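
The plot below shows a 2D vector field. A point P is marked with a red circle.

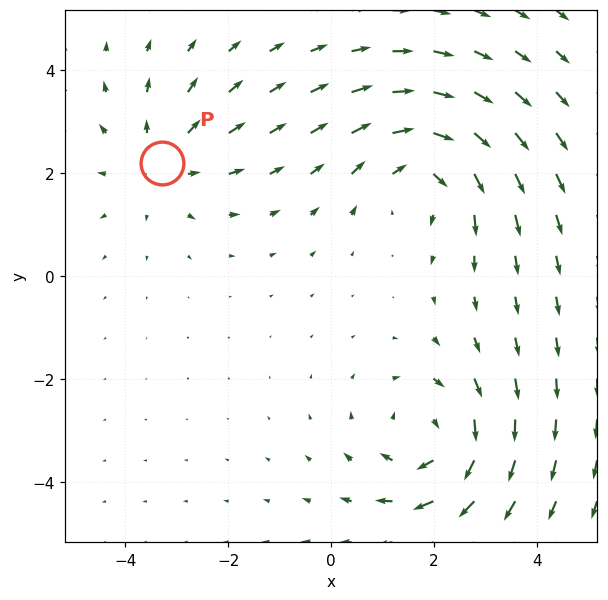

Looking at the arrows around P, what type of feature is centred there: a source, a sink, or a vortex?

At P (-3.3, 2.2) the arrows spread outward. Divergence about +2, curl ≈0 — positive divergence with near-zero curl is a source.

source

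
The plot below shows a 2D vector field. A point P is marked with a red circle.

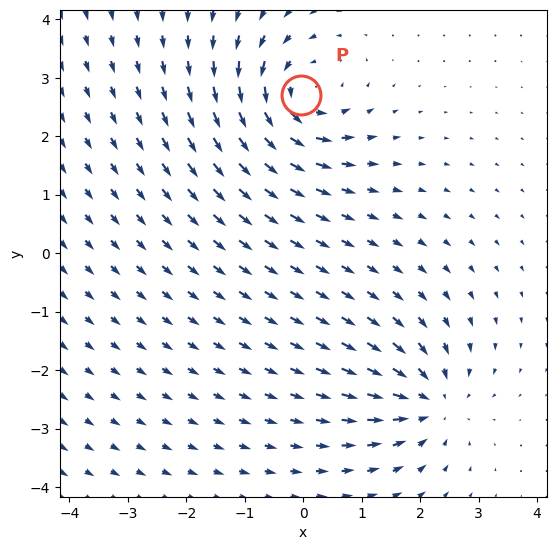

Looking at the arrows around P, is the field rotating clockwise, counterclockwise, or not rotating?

Near P at (-0.0, 2.7) the arrows circulate counterclockwise. The curl (z-component) there is about +5; positive curl means counterclockwise rotation.

counterclockwise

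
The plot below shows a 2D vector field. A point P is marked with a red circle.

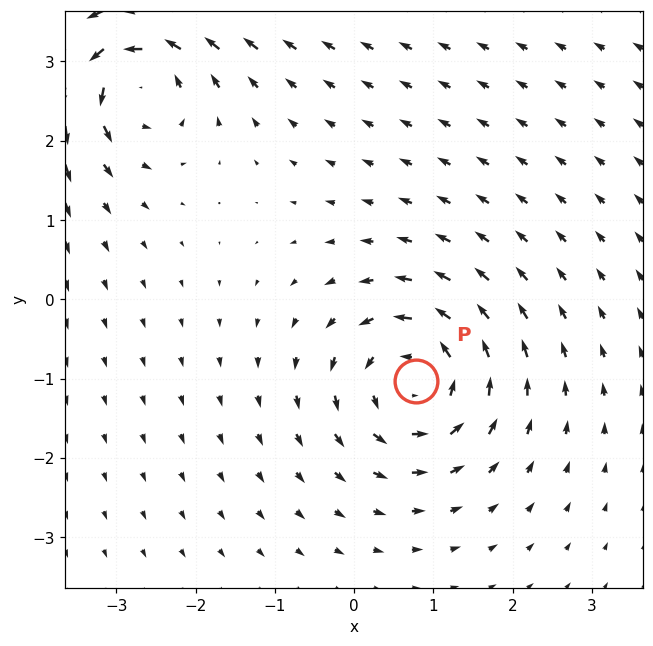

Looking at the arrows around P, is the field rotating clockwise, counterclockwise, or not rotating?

Near P at (0.8, -1.0) the arrows circulate counterclockwise. The curl (z-component) there is about +5; positive curl means counterclockwise rotation.

counterclockwise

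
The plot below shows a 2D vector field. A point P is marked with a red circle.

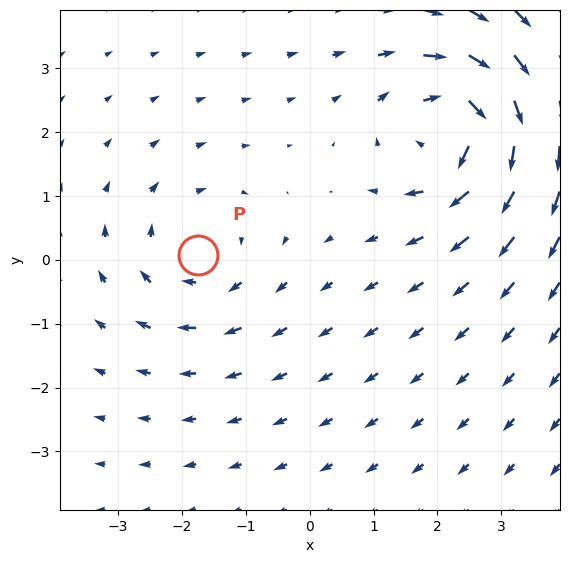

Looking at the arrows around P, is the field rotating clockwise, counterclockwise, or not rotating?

clockwise

Near P at (-1.8, 0.1) the arrows circulate clockwise. The curl (z-component) there is about -3; negative curl means clockwise rotation.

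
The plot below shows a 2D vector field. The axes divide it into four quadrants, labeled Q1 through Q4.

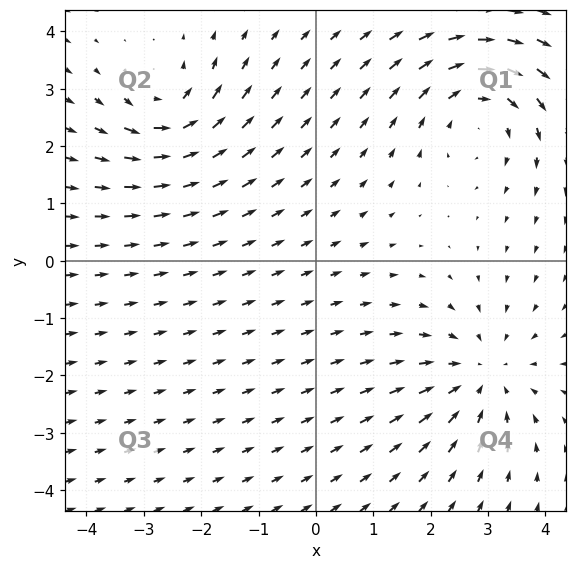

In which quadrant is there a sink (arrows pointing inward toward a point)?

Q4

The sink sits at approximately (2.9, -2.0), which lies in quadrant Q4. The divergence there is about -3, negative as expected for a sink.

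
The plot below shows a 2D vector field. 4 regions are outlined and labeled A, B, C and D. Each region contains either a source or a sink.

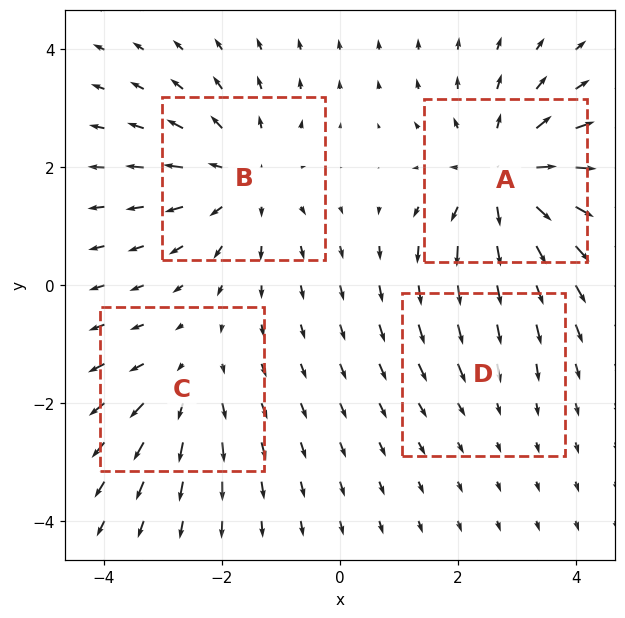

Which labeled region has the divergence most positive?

Divergence at each region's feature centre — A: about +6, B: about +4, C: about +3, D: about -2. Region A is most positive.

A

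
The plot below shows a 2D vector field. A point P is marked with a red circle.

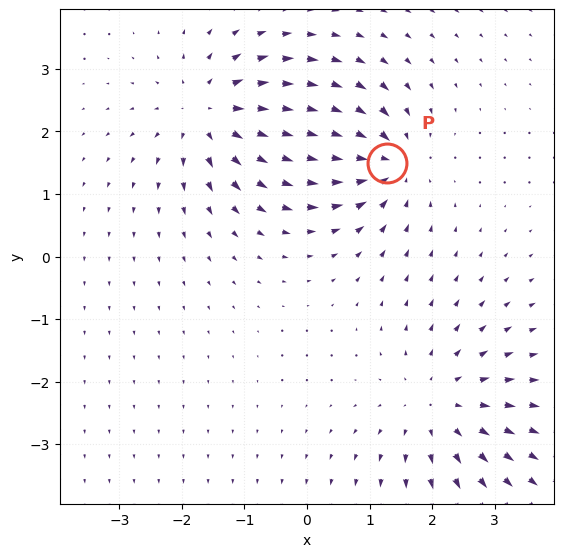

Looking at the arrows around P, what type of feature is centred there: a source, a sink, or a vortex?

At P (1.3, 1.5) the arrows converge inward. Divergence about -6, curl ≈0 — negative divergence with near-zero curl is a sink.

sink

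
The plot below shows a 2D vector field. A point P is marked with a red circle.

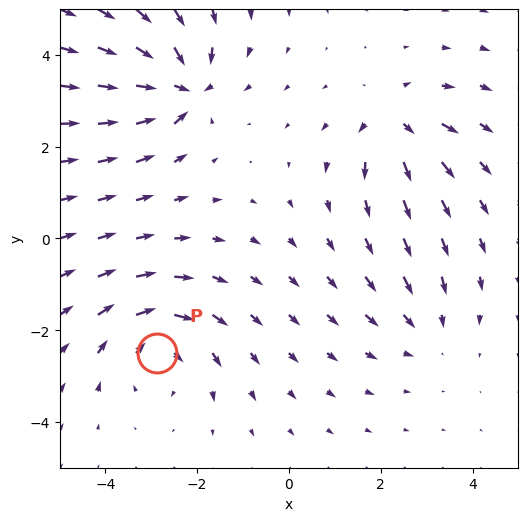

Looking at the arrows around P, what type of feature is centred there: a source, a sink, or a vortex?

vortex

At P (-2.9, -2.5) the arrows circulate clockwise. Divergence ≈0, curl about -4 — near-zero divergence with nonzero curl is a vortex.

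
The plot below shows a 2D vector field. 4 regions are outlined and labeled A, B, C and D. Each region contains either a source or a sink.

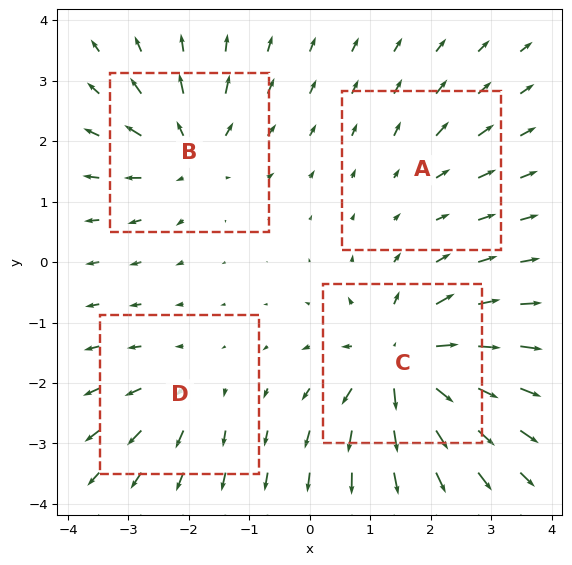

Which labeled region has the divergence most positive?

Divergence at each region's feature centre — A: about +2, B: about +6, C: about +9, D: about +4. Region C is most positive.

C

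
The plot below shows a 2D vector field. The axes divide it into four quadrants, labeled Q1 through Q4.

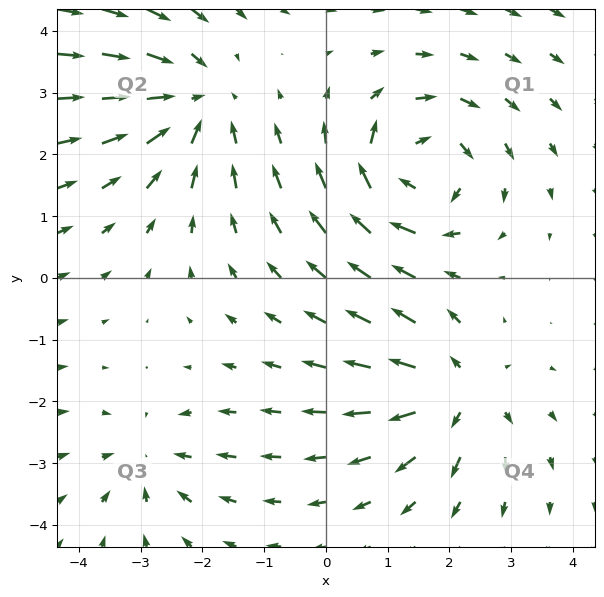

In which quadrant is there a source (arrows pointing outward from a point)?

Q4

The source sits at approximately (2.1, -1.8), which lies in quadrant Q4. The divergence there is about +5, positive as expected for a source.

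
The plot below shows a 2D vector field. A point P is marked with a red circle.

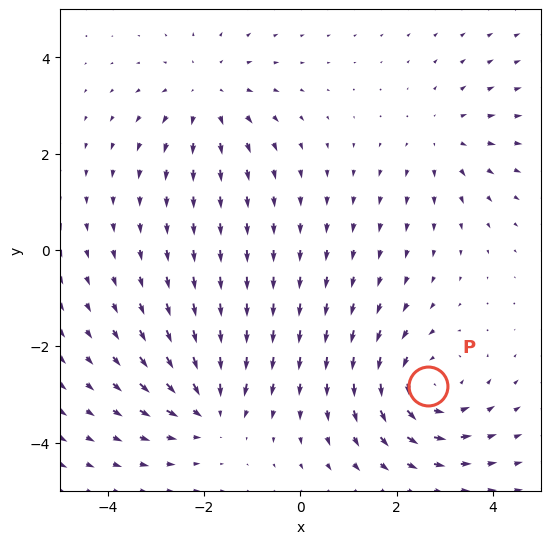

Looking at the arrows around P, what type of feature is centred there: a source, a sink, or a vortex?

vortex

At P (2.7, -2.8) the arrows circulate counterclockwise. Divergence ≈0, curl about +4 — near-zero divergence with nonzero curl is a vortex.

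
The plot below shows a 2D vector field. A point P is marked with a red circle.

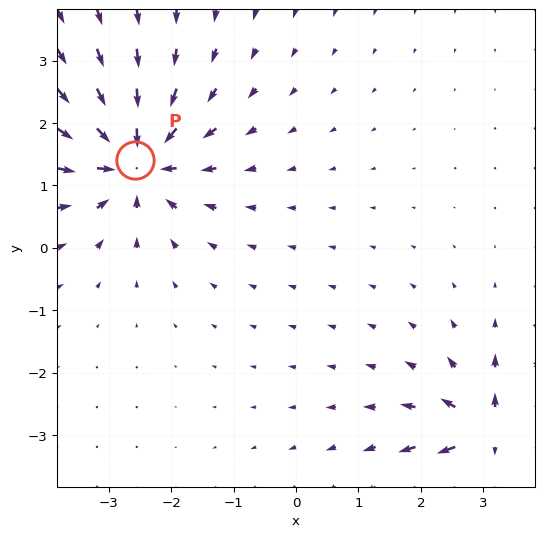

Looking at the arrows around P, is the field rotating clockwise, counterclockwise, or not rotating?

not rotating

Near P at (-2.6, 1.4) the arrows show no circulation. The curl there is ≈0.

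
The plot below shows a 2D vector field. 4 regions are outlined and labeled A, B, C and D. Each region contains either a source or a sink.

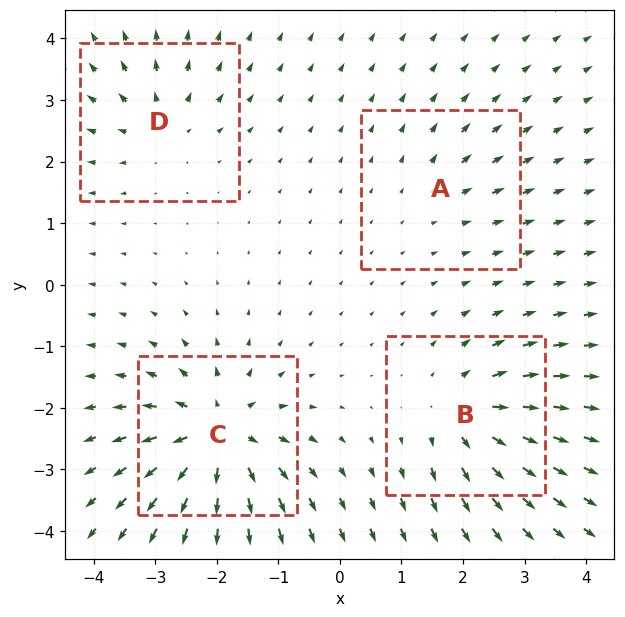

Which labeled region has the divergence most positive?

Divergence at each region's feature centre — A: about +2, B: about +6, C: about +8, D: about +4. Region C is most positive.

C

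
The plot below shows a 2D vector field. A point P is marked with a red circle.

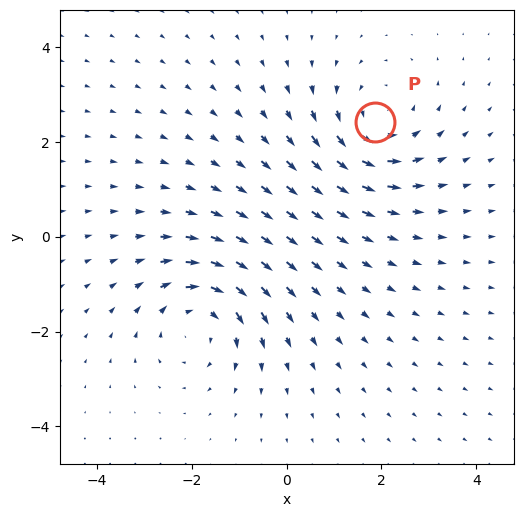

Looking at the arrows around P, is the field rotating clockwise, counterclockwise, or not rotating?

Near P at (1.9, 2.4) the arrows circulate counterclockwise. The curl (z-component) there is about +4; positive curl means counterclockwise rotation.

counterclockwise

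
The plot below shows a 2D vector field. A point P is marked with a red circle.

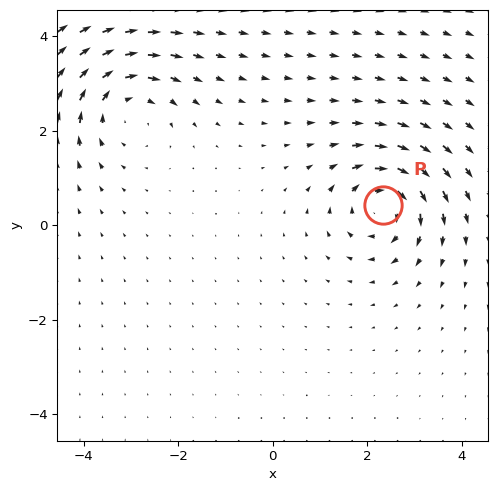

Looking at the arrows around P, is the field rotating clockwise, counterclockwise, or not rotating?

Near P at (2.3, 0.4) the arrows circulate clockwise. The curl (z-component) there is about -5; negative curl means clockwise rotation.

clockwise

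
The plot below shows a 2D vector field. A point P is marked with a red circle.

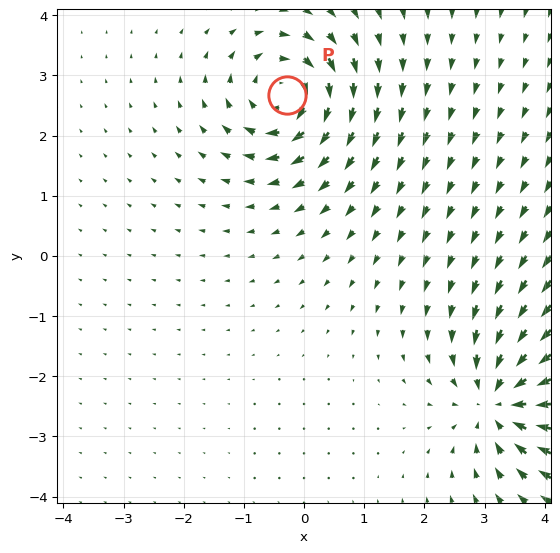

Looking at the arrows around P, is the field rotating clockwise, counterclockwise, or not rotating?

clockwise

Near P at (-0.3, 2.7) the arrows circulate clockwise. The curl (z-component) there is about -6; negative curl means clockwise rotation.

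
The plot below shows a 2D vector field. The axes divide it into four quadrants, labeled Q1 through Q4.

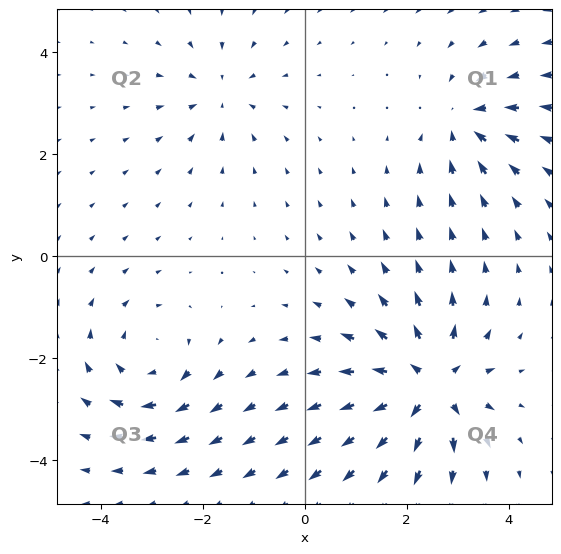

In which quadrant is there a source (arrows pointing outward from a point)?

Q4

The source sits at approximately (2.4, -2.5), which lies in quadrant Q4. The divergence there is about +6, positive as expected for a source.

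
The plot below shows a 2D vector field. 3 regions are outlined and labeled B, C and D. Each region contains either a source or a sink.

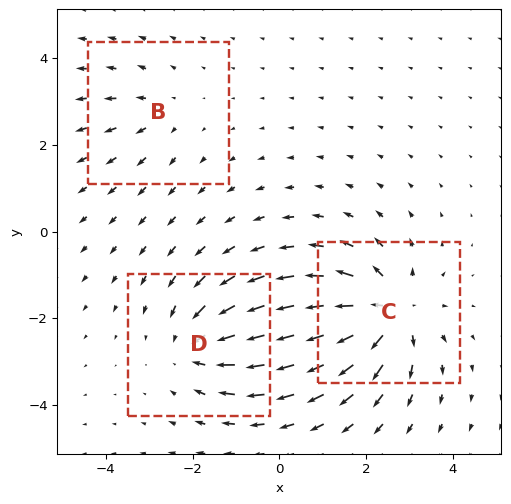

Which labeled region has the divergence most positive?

Divergence at each region's feature centre — B: about +2, C: about +5, D: about -3. Region C is most positive.

C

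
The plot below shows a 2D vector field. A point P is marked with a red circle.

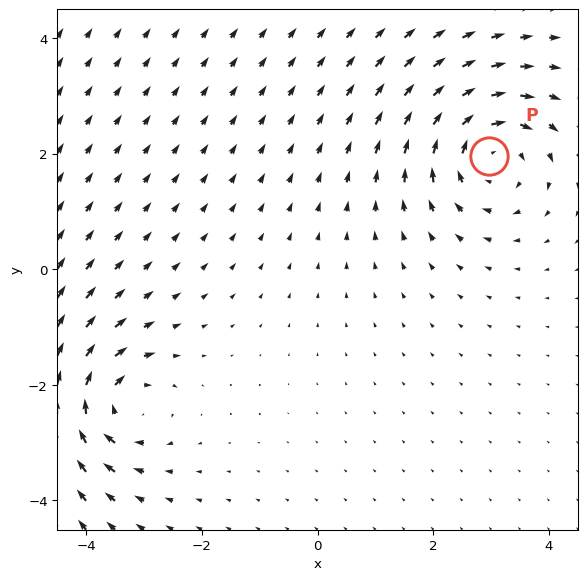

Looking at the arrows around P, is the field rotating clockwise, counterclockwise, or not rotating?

Near P at (3.0, 2.0) the arrows circulate clockwise. The curl (z-component) there is about -5; negative curl means clockwise rotation.

clockwise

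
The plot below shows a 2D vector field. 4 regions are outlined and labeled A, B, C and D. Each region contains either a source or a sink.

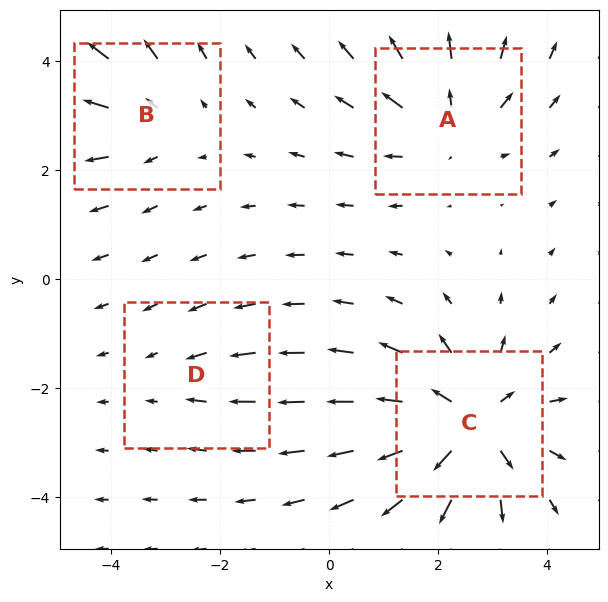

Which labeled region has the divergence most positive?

C

Divergence at each region's feature centre — A: about +5, B: about +3, C: about +7, D: about -2. Region C is most positive.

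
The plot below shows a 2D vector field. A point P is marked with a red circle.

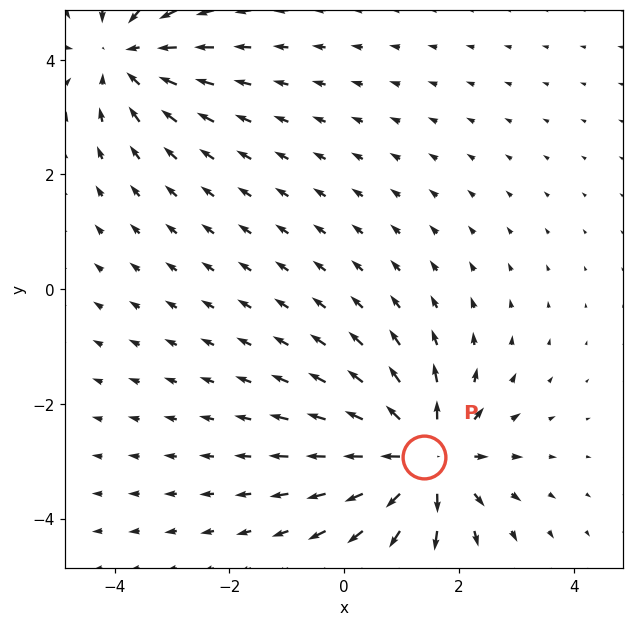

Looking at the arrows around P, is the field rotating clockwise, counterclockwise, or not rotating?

Near P at (1.4, -2.9) the arrows show no circulation. The curl there is ≈0.

not rotating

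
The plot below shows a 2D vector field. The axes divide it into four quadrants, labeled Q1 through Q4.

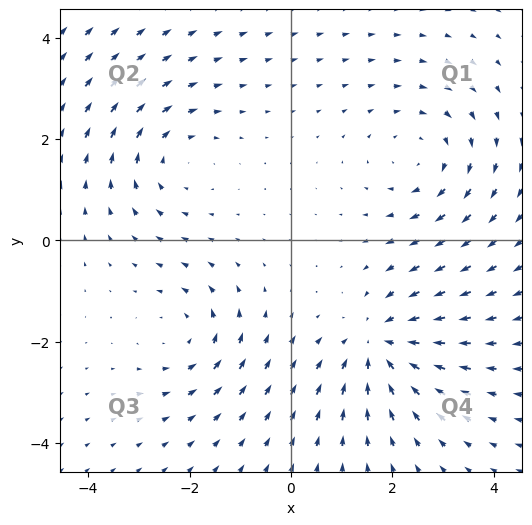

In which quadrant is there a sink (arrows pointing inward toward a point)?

The sink sits at approximately (1.8, -2.1), which lies in quadrant Q4. The divergence there is about -4, negative as expected for a sink.

Q4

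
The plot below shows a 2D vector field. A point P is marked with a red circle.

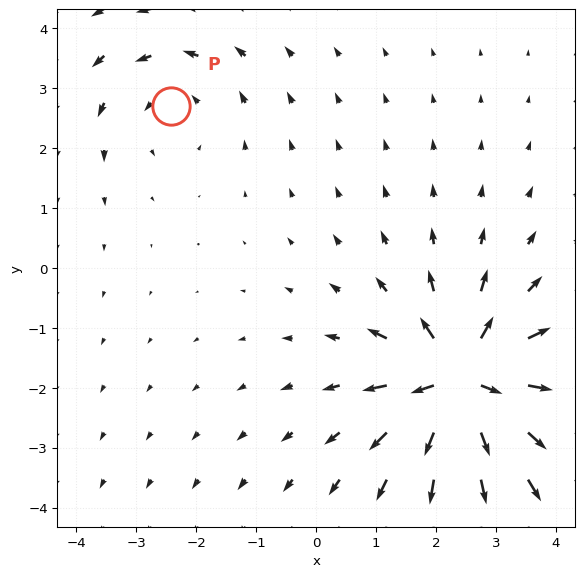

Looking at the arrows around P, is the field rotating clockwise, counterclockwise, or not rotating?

Near P at (-2.4, 2.7) the arrows circulate counterclockwise. The curl (z-component) there is about +2; positive curl means counterclockwise rotation.

counterclockwise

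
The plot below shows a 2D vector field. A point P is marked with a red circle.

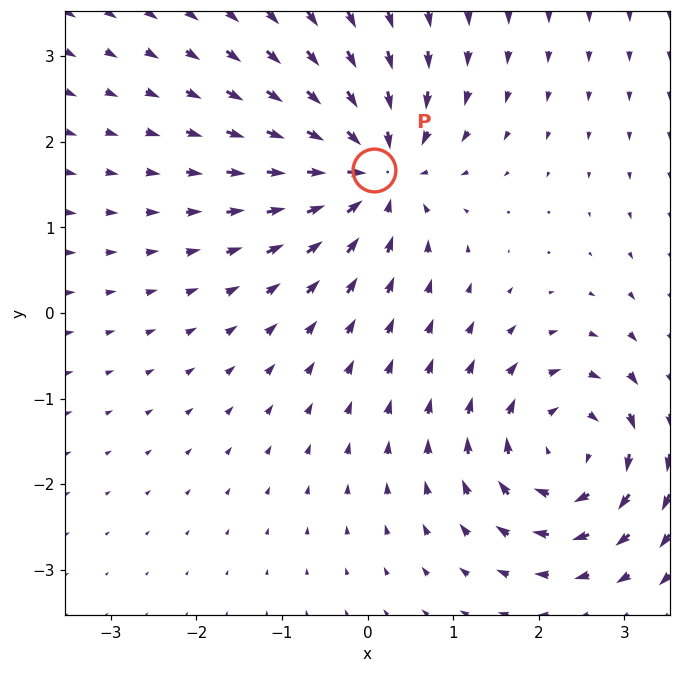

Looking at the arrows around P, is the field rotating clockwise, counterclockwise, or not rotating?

Near P at (0.1, 1.7) the arrows show no circulation. The curl there is ≈0.

not rotating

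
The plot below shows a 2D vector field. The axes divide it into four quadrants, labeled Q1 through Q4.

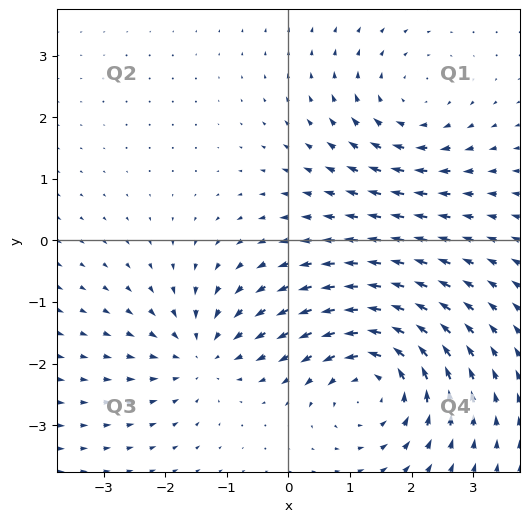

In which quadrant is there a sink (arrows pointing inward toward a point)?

The sink sits at approximately (-1.4, -1.8), which lies in quadrant Q3. The divergence there is about -3, negative as expected for a sink.

Q3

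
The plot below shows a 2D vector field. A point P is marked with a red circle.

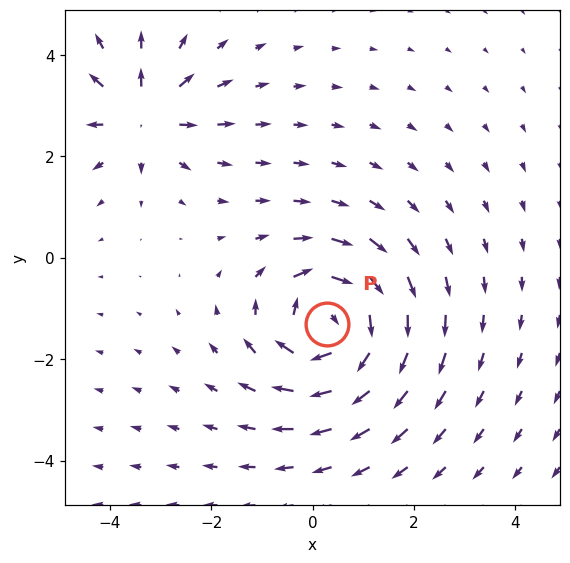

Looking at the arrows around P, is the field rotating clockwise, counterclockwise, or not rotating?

Near P at (0.3, -1.3) the arrows circulate clockwise. The curl (z-component) there is about -5; negative curl means clockwise rotation.

clockwise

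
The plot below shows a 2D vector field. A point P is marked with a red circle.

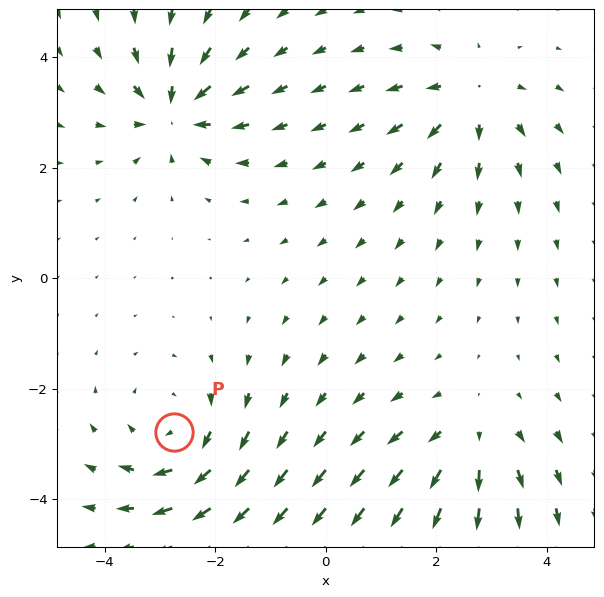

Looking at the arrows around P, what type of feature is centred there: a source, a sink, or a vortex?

At P (-2.7, -2.8) the arrows circulate clockwise. Divergence ≈0, curl about -3 — near-zero divergence with nonzero curl is a vortex.

vortex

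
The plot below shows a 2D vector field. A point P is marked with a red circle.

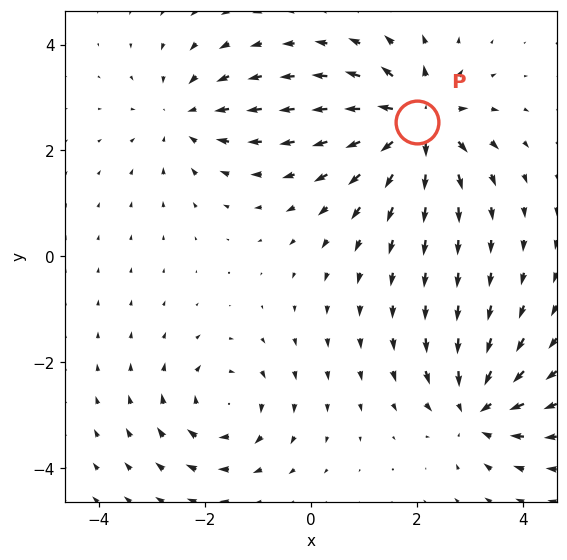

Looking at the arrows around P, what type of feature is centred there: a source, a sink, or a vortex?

source

At P (2.0, 2.5) the arrows spread outward. Divergence about +6, curl ≈0 — positive divergence with near-zero curl is a source.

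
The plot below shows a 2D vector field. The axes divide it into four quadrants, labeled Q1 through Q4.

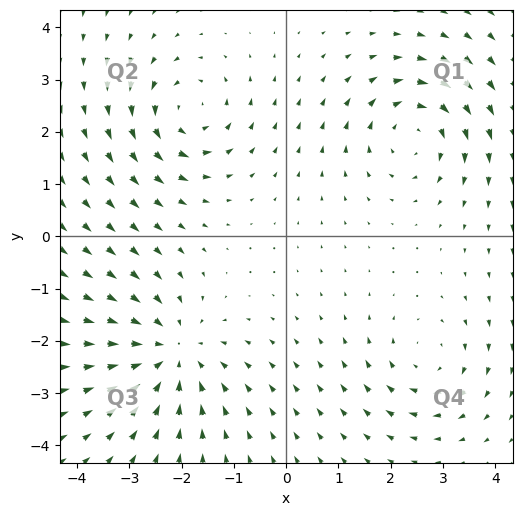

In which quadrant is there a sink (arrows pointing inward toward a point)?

Q3

The sink sits at approximately (-2.2, -2.2), which lies in quadrant Q3. The divergence there is about -4, negative as expected for a sink.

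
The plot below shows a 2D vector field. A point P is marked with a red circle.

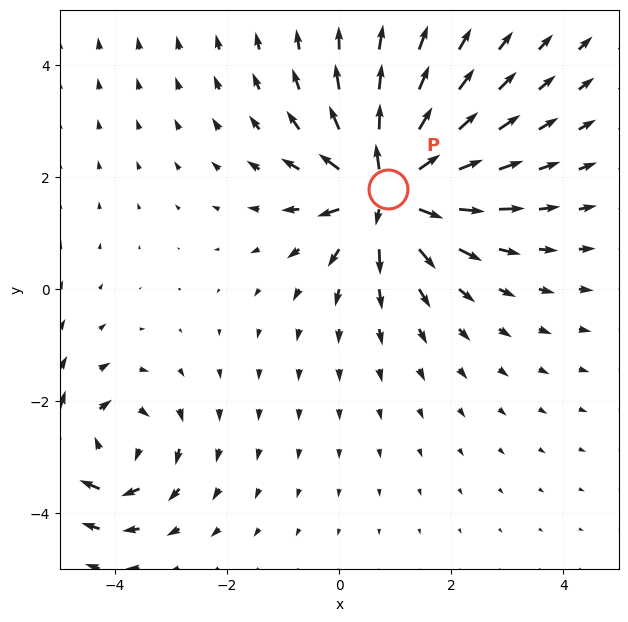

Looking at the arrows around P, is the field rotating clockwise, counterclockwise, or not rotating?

not rotating

Near P at (0.9, 1.8) the arrows show no circulation. The curl there is ≈0.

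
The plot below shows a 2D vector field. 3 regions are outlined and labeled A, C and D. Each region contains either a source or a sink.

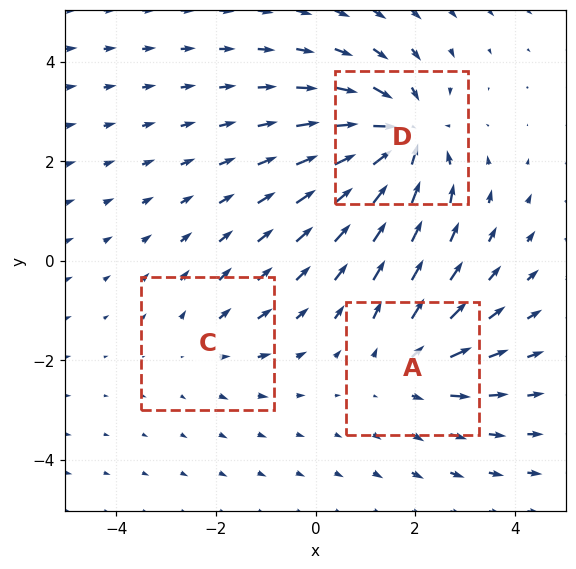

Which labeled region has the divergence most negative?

D

Divergence at each region's feature centre — A: about +3, C: about +2, D: about -5. Region D is most negative.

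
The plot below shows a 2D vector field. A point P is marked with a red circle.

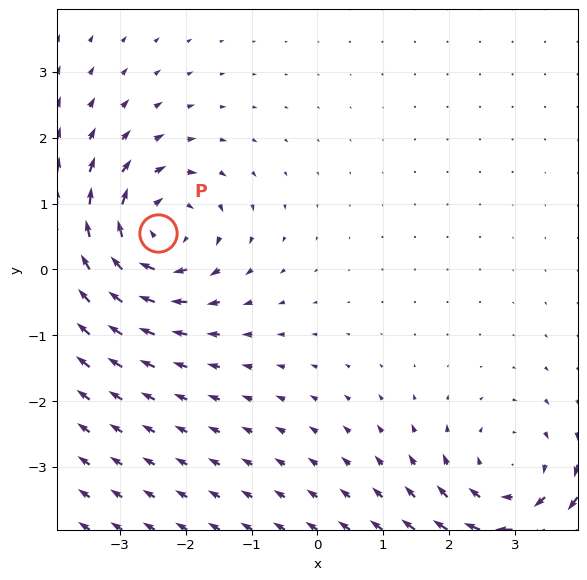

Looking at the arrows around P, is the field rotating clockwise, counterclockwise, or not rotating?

clockwise

Near P at (-2.4, 0.5) the arrows circulate clockwise. The curl (z-component) there is about -4; negative curl means clockwise rotation.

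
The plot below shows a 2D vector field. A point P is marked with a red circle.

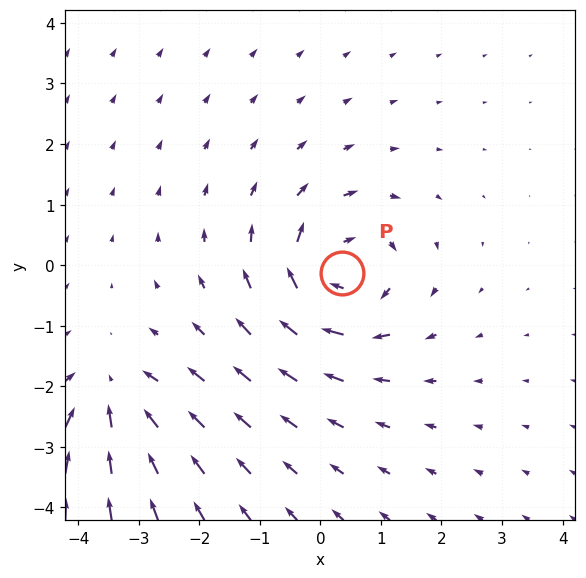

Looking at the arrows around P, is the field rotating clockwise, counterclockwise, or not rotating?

Near P at (0.4, -0.1) the arrows circulate clockwise. The curl (z-component) there is about -4; negative curl means clockwise rotation.

clockwise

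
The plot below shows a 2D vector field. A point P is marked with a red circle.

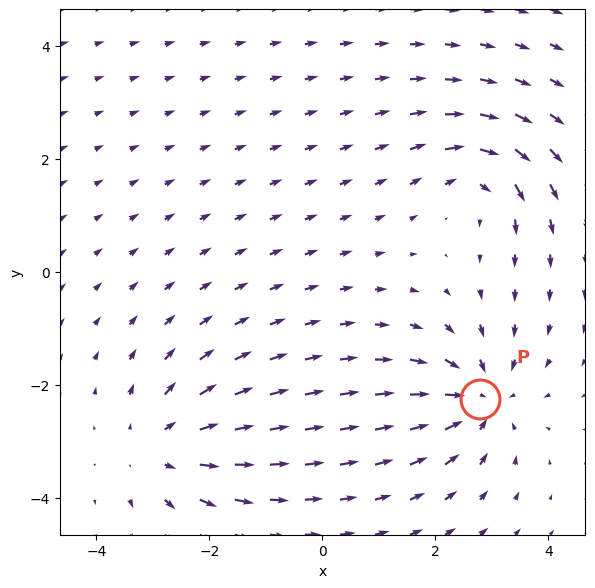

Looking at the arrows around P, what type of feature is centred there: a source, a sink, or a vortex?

sink

At P (2.8, -2.2) the arrows converge inward. Divergence about -4, curl ≈0 — negative divergence with near-zero curl is a sink.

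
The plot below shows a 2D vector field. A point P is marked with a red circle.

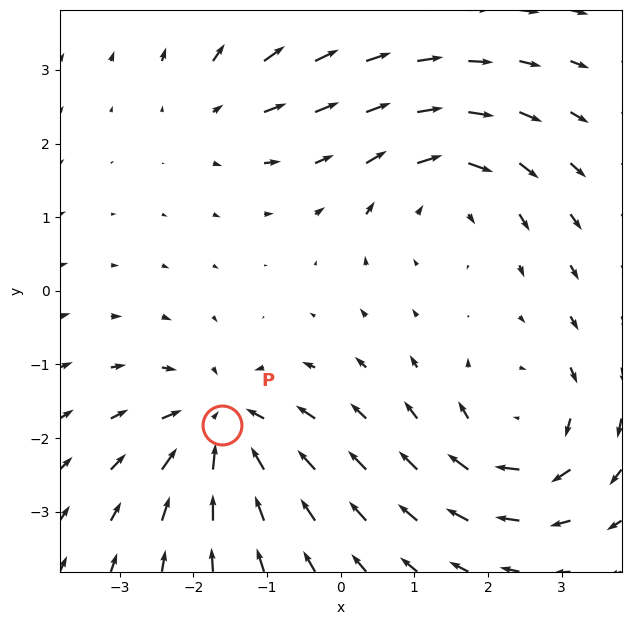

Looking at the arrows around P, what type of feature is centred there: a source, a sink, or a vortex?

sink

At P (-1.6, -1.8) the arrows converge inward. Divergence about -6, curl ≈0 — negative divergence with near-zero curl is a sink.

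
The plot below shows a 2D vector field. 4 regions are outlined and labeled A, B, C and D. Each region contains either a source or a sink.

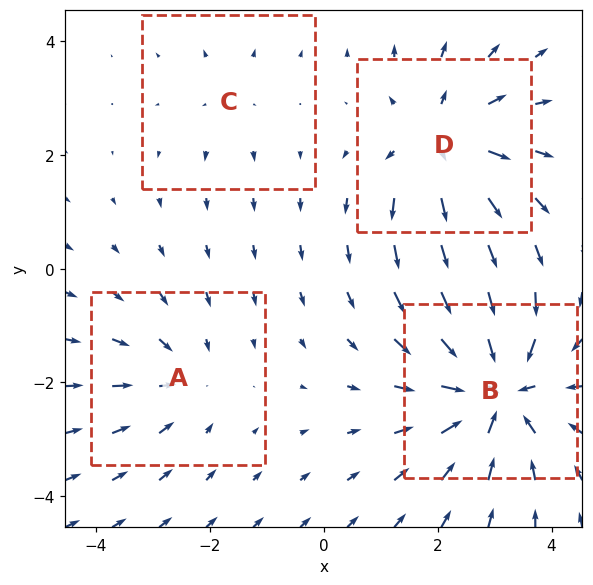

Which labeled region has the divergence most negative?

Divergence at each region's feature centre — A: about -3, B: about -6, C: about +2, D: about +5. Region B is most negative.

B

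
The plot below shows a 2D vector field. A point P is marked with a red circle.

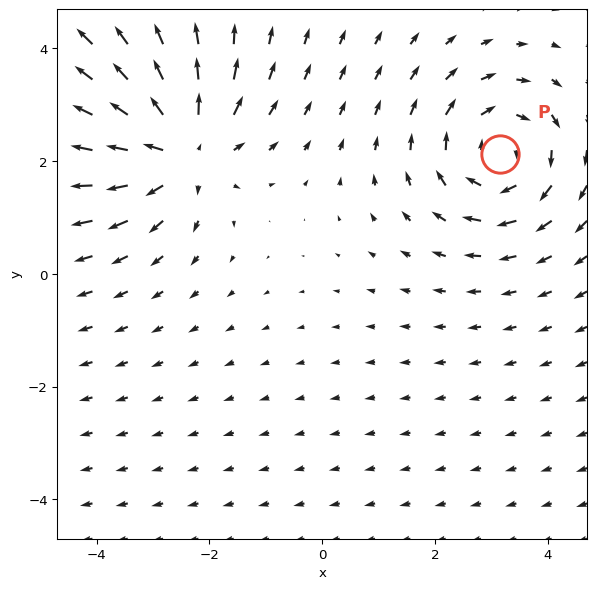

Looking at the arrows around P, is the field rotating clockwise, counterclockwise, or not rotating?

Near P at (3.2, 2.1) the arrows circulate clockwise. The curl (z-component) there is about -3; negative curl means clockwise rotation.

clockwise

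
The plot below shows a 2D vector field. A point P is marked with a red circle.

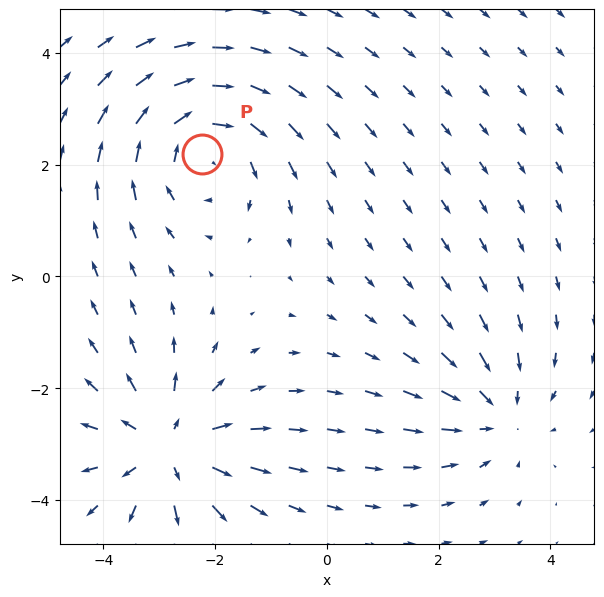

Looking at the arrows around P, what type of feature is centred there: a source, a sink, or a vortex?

vortex

At P (-2.2, 2.2) the arrows circulate clockwise. Divergence ≈0, curl about -4 — near-zero divergence with nonzero curl is a vortex.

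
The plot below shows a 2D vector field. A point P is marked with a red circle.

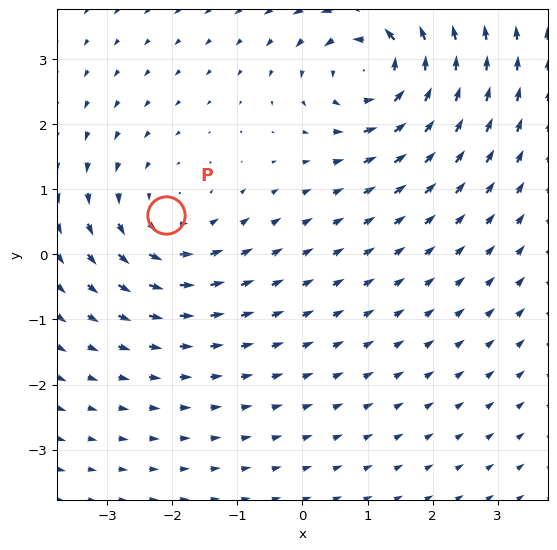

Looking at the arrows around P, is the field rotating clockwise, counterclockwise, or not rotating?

counterclockwise

Near P at (-2.1, 0.6) the arrows circulate counterclockwise. The curl (z-component) there is about +3; positive curl means counterclockwise rotation.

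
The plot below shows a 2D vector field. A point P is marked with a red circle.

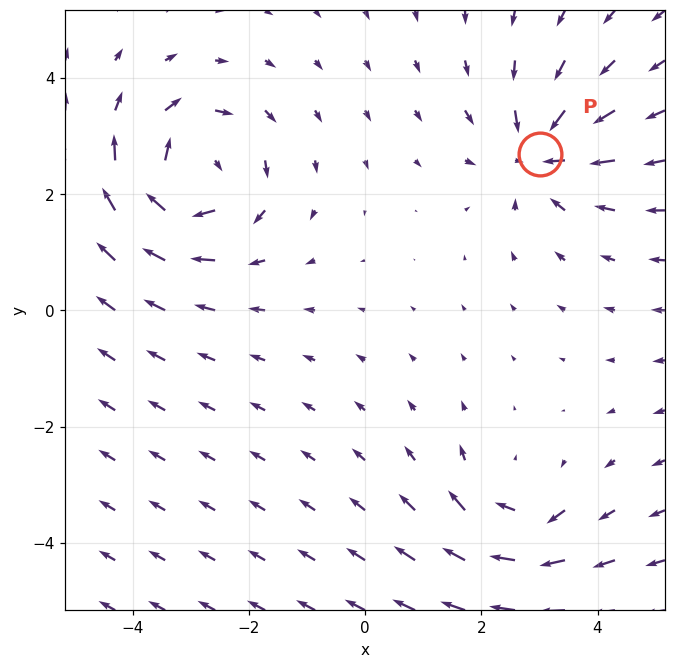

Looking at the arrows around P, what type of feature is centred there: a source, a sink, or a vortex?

At P (3.0, 2.7) the arrows converge inward. Divergence about -5, curl ≈0 — negative divergence with near-zero curl is a sink.

sink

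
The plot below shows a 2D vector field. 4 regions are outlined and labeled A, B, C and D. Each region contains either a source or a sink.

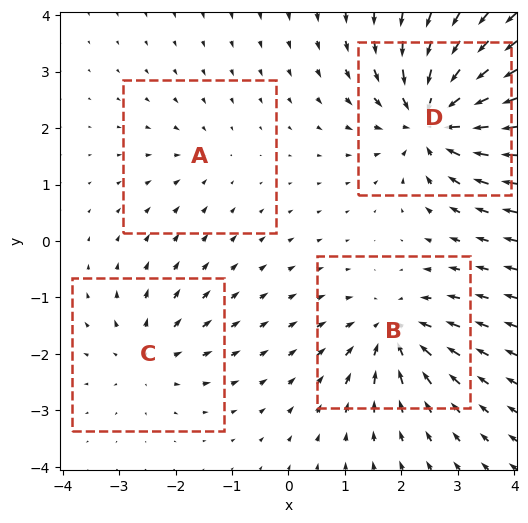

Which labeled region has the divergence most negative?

D

Divergence at each region's feature centre — A: about -2, B: about -6, C: about +4, D: about -8. Region D is most negative.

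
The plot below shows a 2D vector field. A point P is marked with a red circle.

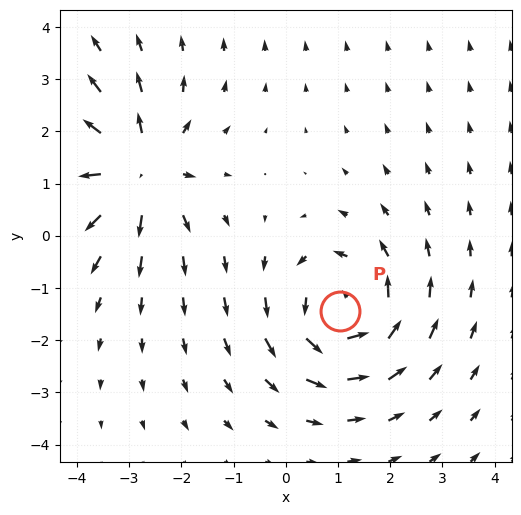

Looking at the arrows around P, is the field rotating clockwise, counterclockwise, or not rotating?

Near P at (1.0, -1.4) the arrows circulate counterclockwise. The curl (z-component) there is about +5; positive curl means counterclockwise rotation.

counterclockwise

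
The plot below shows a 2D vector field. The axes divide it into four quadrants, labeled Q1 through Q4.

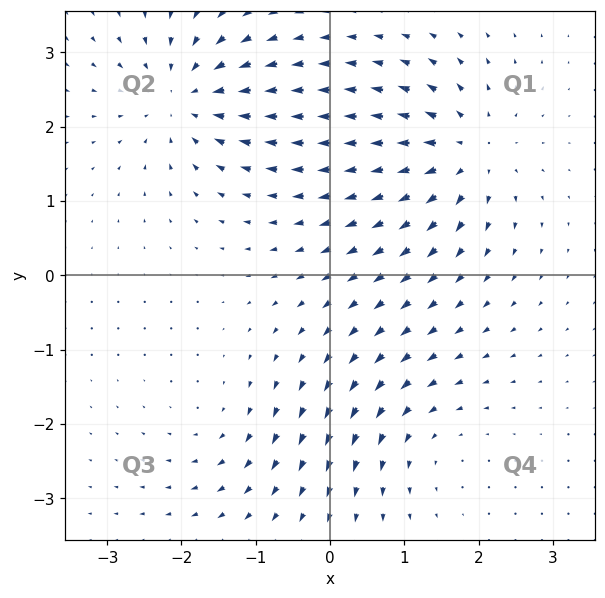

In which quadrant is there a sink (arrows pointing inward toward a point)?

The sink sits at approximately (-2.0, 2.4), which lies in quadrant Q2. The divergence there is about -6, negative as expected for a sink.

Q2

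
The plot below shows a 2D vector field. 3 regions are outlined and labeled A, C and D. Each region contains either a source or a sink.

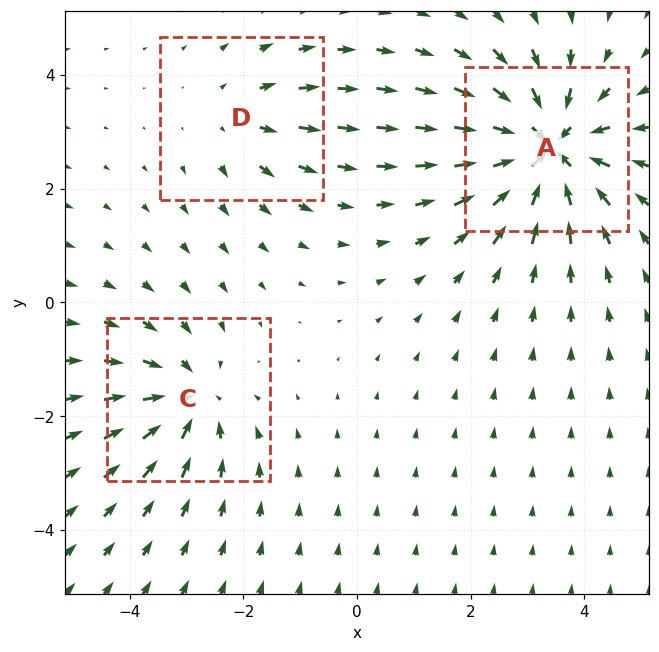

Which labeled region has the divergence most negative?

Divergence at each region's feature centre — A: about -6, C: about -3, D: about +2. Region A is most negative.

A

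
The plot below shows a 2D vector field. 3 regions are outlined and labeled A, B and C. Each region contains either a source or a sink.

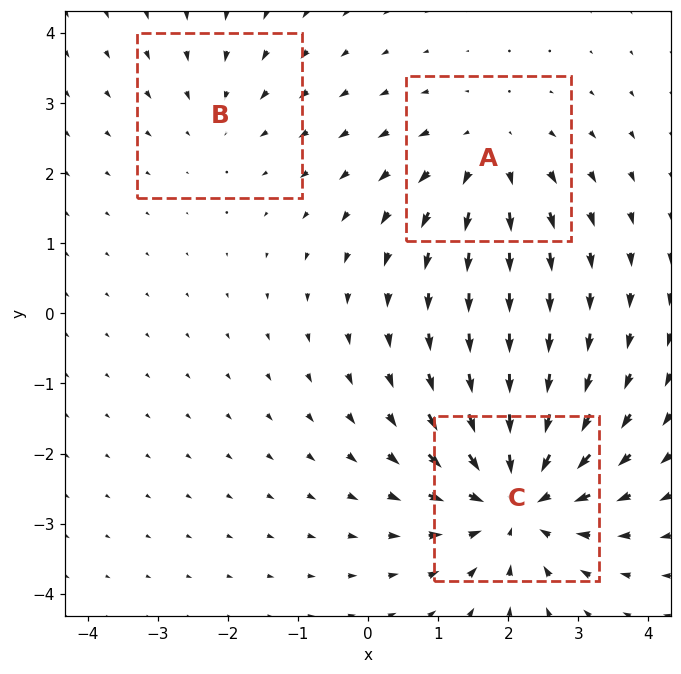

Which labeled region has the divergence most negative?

C

Divergence at each region's feature centre — A: about +3, B: about -2, C: about -5. Region C is most negative.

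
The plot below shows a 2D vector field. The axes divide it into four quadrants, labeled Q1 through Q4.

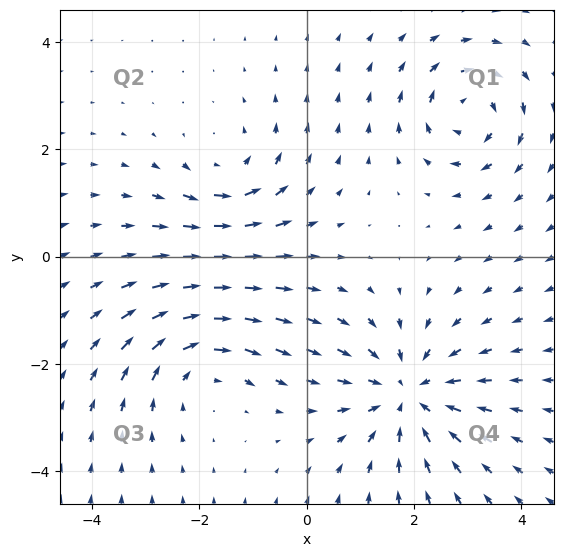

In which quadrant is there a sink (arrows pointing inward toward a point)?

The sink sits at approximately (1.9, -2.6), which lies in quadrant Q4. The divergence there is about -4, negative as expected for a sink.

Q4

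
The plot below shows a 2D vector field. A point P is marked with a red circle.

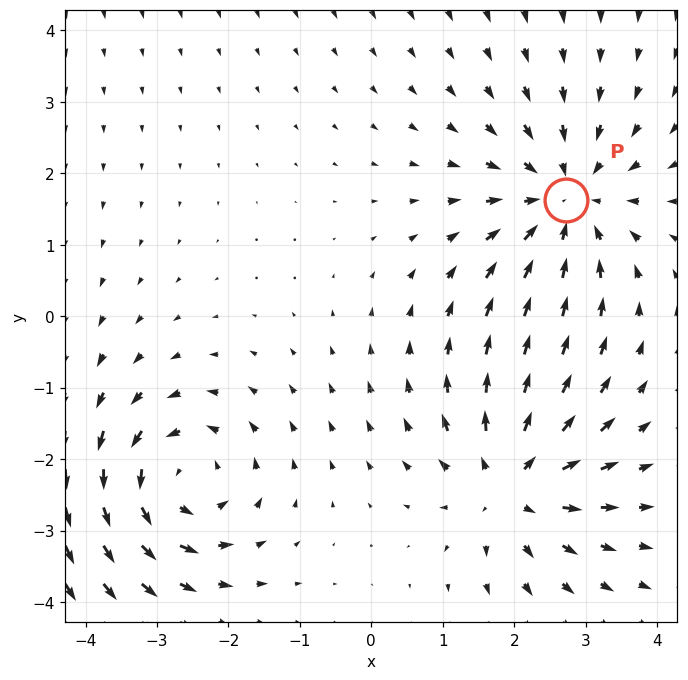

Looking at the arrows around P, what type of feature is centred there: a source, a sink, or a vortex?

At P (2.7, 1.6) the arrows converge inward. Divergence about -4, curl ≈0 — negative divergence with near-zero curl is a sink.

sink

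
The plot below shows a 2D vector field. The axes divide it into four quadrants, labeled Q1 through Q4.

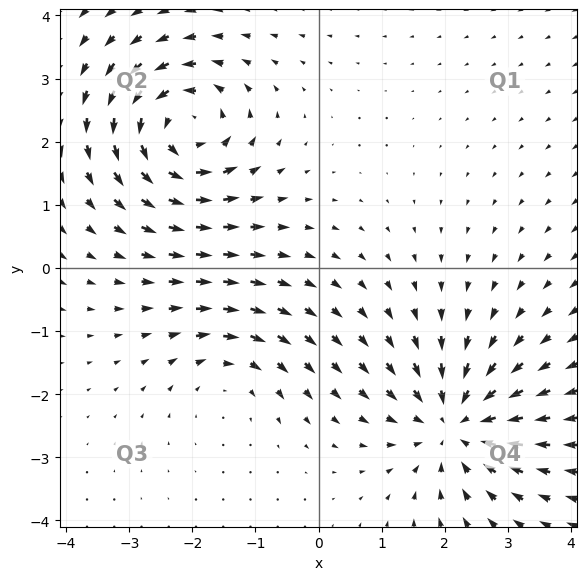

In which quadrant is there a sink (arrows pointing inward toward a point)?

The sink sits at approximately (2.2, -2.5), which lies in quadrant Q4. The divergence there is about -5, negative as expected for a sink.

Q4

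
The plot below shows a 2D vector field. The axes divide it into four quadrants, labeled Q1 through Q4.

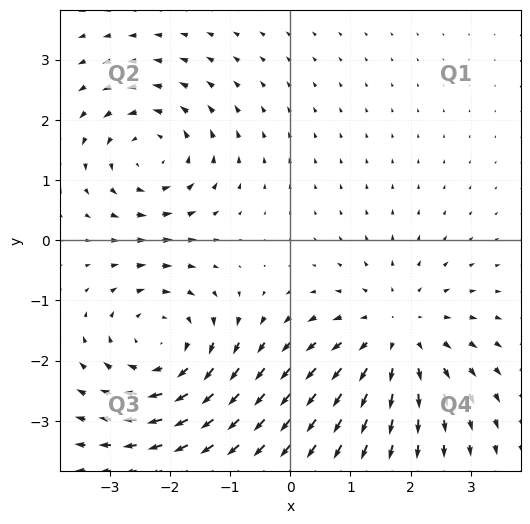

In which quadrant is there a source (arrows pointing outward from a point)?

The source sits at approximately (1.8, -1.6), which lies in quadrant Q4. The divergence there is about +3, positive as expected for a source.

Q4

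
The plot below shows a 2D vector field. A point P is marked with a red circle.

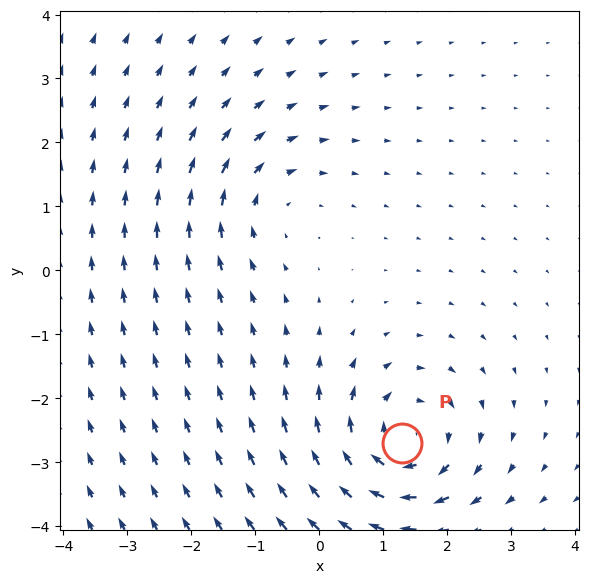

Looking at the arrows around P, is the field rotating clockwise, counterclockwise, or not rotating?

clockwise

Near P at (1.3, -2.7) the arrows circulate clockwise. The curl (z-component) there is about -5; negative curl means clockwise rotation.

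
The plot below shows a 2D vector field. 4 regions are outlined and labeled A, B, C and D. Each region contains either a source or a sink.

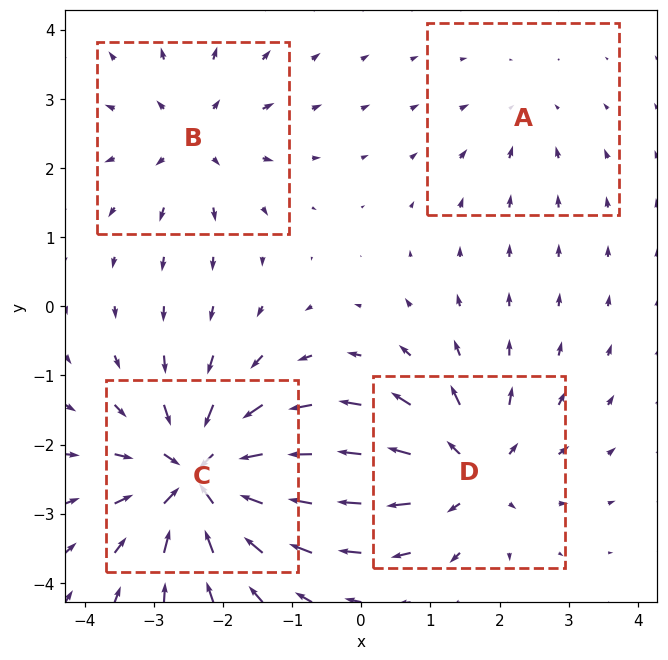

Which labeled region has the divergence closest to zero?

Divergence at each region's feature centre — A: about -2, B: about +4, C: about -8, D: about +5. Region A is closest to zero.

A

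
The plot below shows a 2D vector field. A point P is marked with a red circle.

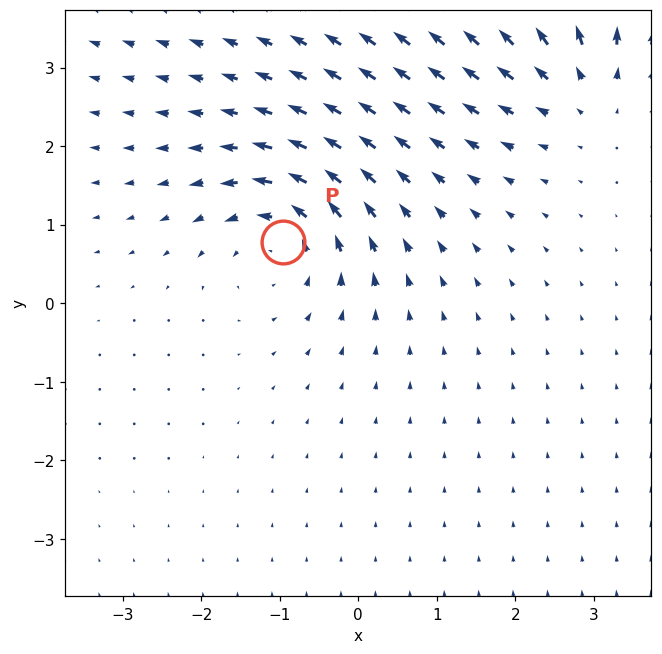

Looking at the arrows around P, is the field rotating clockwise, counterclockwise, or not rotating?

Near P at (-1.0, 0.8) the arrows circulate counterclockwise. The curl (z-component) there is about +4; positive curl means counterclockwise rotation.

counterclockwise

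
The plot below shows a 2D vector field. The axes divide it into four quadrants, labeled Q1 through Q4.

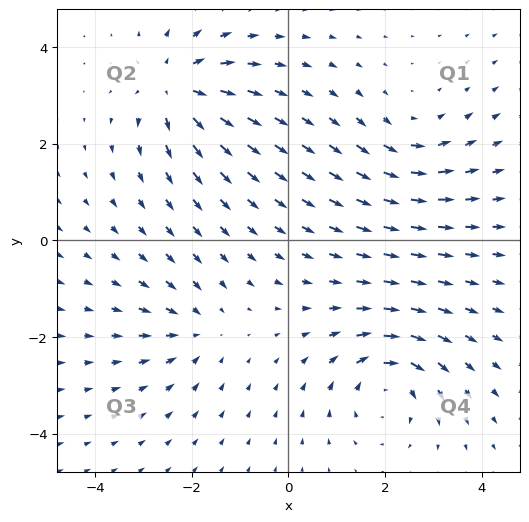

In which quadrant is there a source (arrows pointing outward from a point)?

Q2

The source sits at approximately (-2.3, 3.2), which lies in quadrant Q2. The divergence there is about +5, positive as expected for a source.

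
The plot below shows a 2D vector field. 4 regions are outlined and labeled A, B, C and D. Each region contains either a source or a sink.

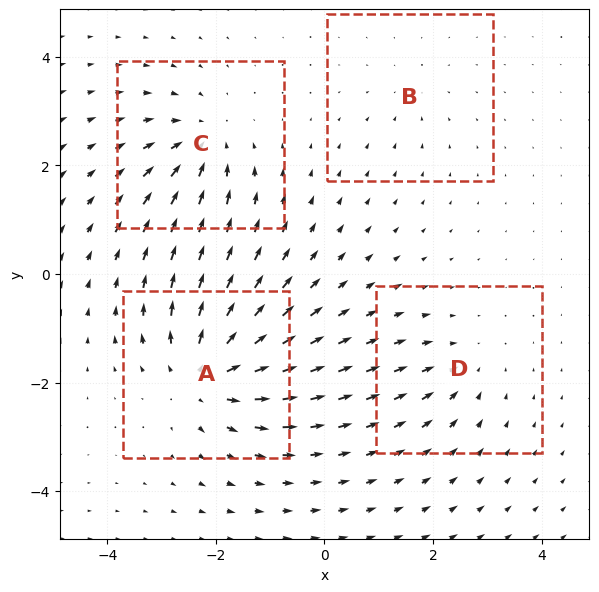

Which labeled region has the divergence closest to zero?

B

Divergence at each region's feature centre — A: about +7, B: about -2, C: about -5, D: about -3. Region B is closest to zero.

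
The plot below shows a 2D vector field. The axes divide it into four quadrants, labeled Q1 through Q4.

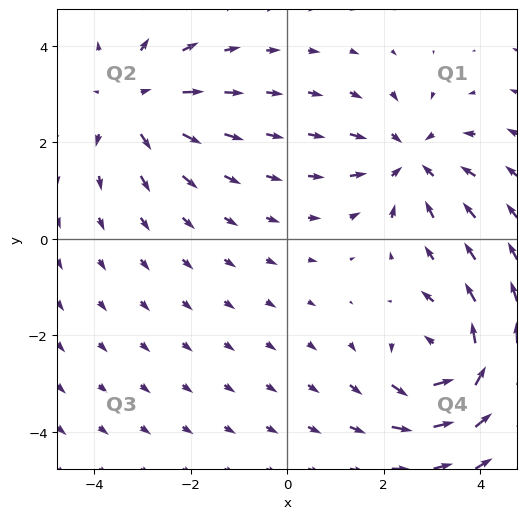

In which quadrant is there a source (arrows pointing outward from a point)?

Q2

The source sits at approximately (-3.2, 2.8), which lies in quadrant Q2. The divergence there is about +3, positive as expected for a source.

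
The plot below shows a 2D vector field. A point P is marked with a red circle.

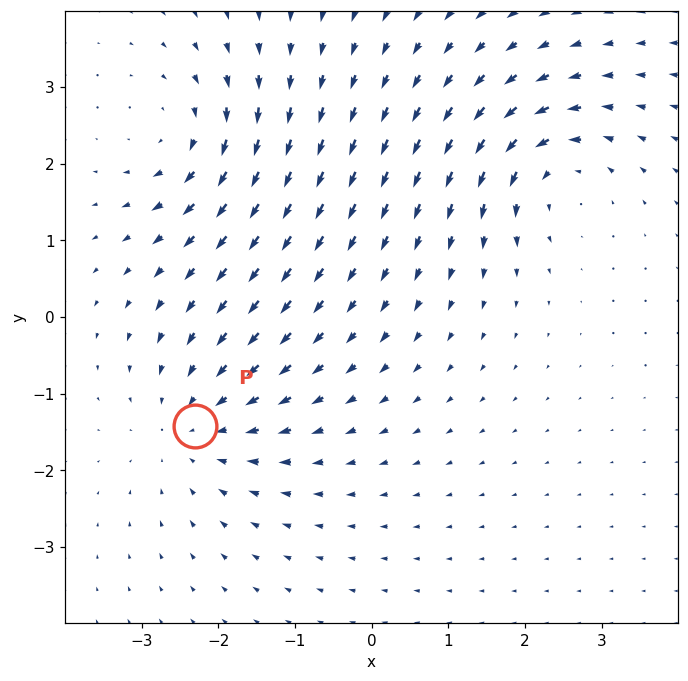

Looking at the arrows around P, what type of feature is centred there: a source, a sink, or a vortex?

sink

At P (-2.3, -1.4) the arrows converge inward. Divergence about -3, curl ≈0 — negative divergence with near-zero curl is a sink.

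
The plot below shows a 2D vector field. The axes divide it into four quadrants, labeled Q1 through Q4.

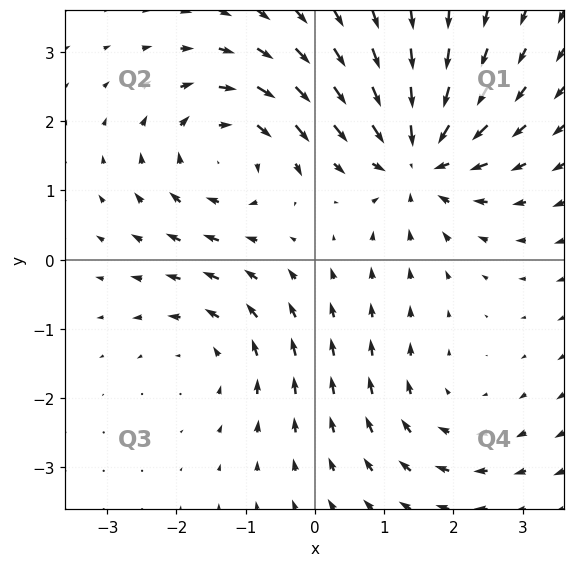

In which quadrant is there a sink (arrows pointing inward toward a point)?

Q1

The sink sits at approximately (1.5, 1.5), which lies in quadrant Q1. The divergence there is about -6, negative as expected for a sink.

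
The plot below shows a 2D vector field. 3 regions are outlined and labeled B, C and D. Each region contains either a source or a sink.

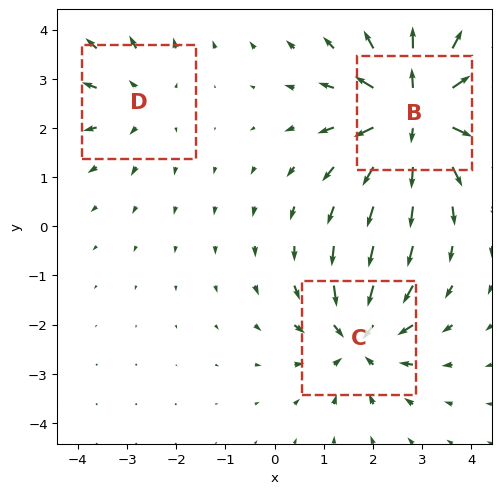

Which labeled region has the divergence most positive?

B

Divergence at each region's feature centre — B: about +6, C: about -4, D: about +2. Region B is most positive.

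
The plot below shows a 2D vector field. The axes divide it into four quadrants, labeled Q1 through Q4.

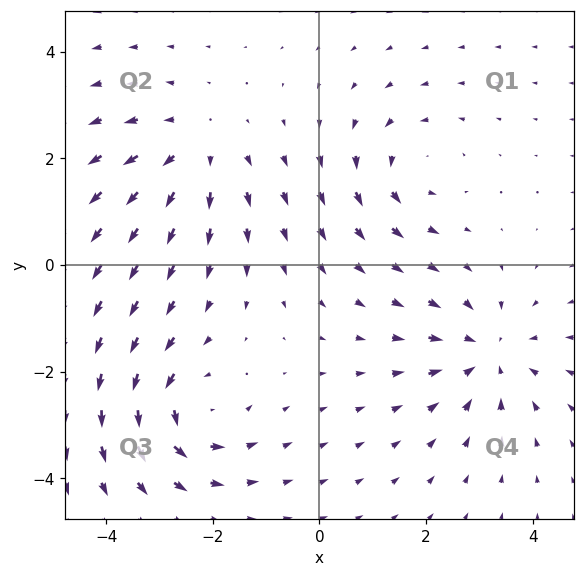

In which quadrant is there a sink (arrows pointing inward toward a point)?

Q4

The sink sits at approximately (3.2, -1.7), which lies in quadrant Q4. The divergence there is about -4, negative as expected for a sink.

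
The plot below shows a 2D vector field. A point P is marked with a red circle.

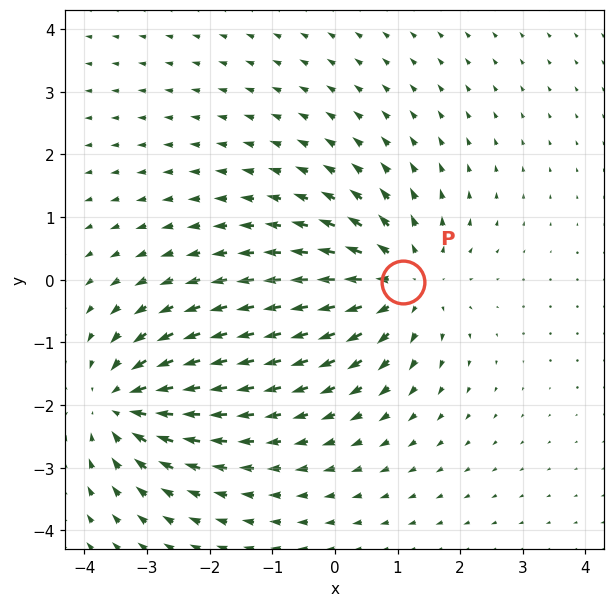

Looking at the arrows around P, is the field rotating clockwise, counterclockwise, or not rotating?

not rotating

Near P at (1.1, -0.0) the arrows show no circulation. The curl there is ≈0.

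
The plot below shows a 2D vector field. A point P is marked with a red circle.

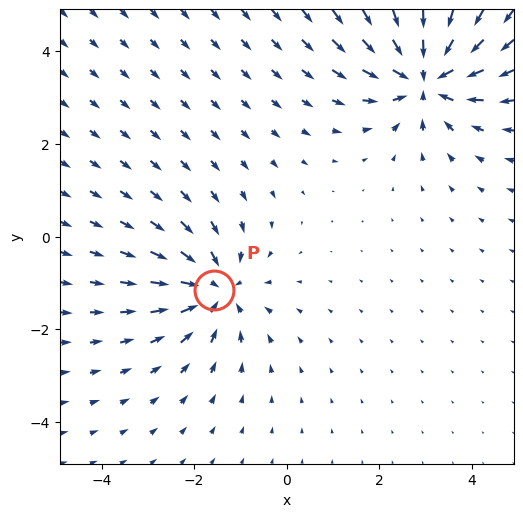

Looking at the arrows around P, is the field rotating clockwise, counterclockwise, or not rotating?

not rotating

Near P at (-1.6, -1.2) the arrows show no circulation. The curl there is ≈0.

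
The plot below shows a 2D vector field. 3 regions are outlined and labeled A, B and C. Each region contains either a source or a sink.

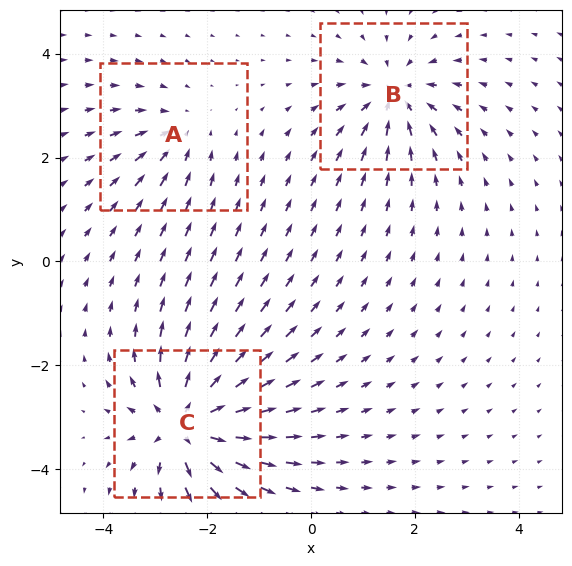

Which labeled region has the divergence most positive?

Divergence at each region's feature centre — A: about -2, B: about -4, C: about +6. Region C is most positive.

C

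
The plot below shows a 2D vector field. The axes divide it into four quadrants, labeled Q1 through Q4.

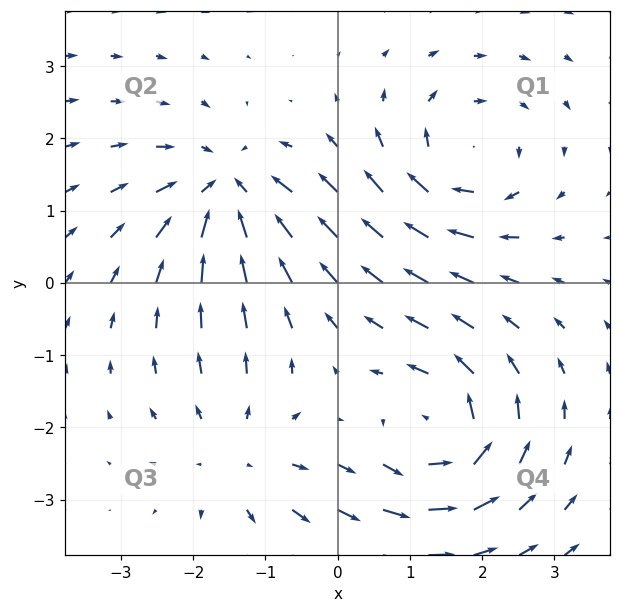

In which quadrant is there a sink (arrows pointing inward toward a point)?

The sink sits at approximately (-1.5, 1.3), which lies in quadrant Q2. The divergence there is about -6, negative as expected for a sink.

Q2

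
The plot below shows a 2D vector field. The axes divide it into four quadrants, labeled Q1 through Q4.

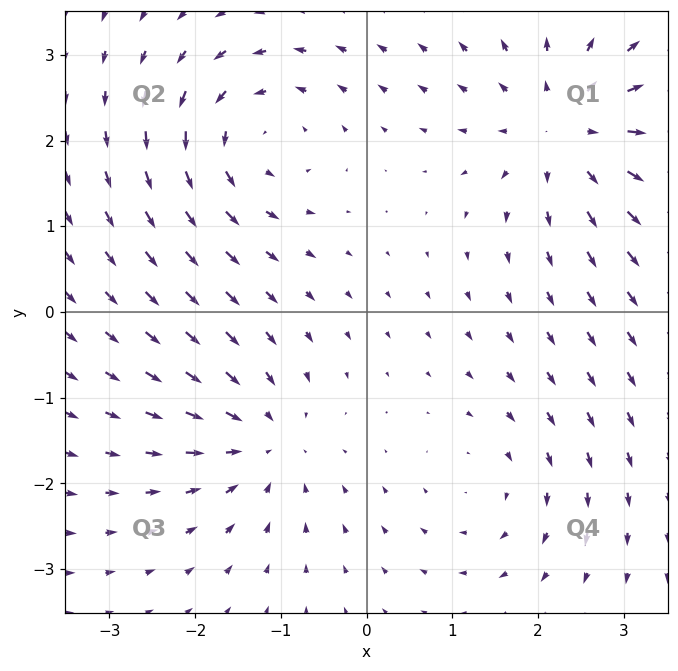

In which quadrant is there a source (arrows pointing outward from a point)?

The source sits at approximately (2.3, 2.1), which lies in quadrant Q1. The divergence there is about +5, positive as expected for a source.

Q1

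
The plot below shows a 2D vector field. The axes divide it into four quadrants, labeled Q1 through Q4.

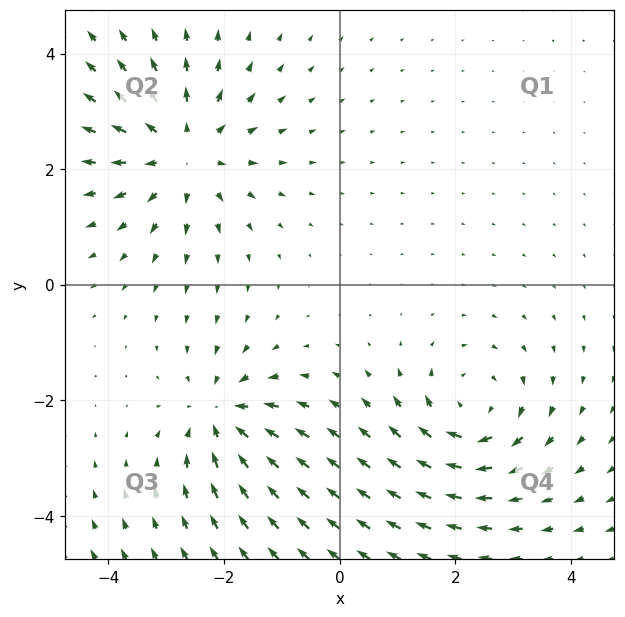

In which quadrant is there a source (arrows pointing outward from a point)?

Q2

The source sits at approximately (-2.7, 2.3), which lies in quadrant Q2. The divergence there is about +4, positive as expected for a source.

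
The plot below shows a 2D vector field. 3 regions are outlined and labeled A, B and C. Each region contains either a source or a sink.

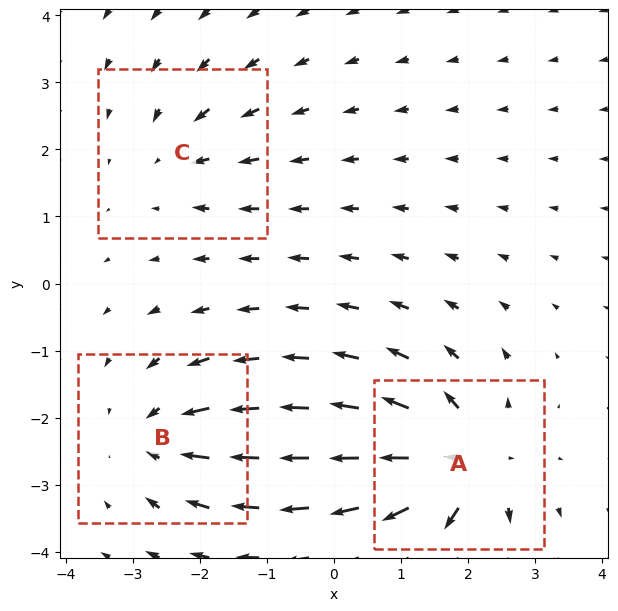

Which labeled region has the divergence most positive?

A

Divergence at each region's feature centre — A: about +5, B: about -3, C: about -2. Region A is most positive.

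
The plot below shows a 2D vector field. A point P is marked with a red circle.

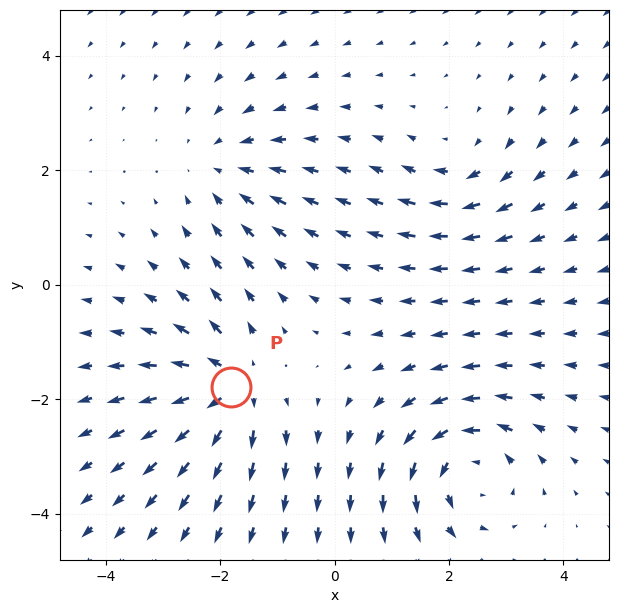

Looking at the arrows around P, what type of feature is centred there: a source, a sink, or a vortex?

source

At P (-1.8, -1.8) the arrows spread outward. Divergence about +6, curl ≈0 — positive divergence with near-zero curl is a source.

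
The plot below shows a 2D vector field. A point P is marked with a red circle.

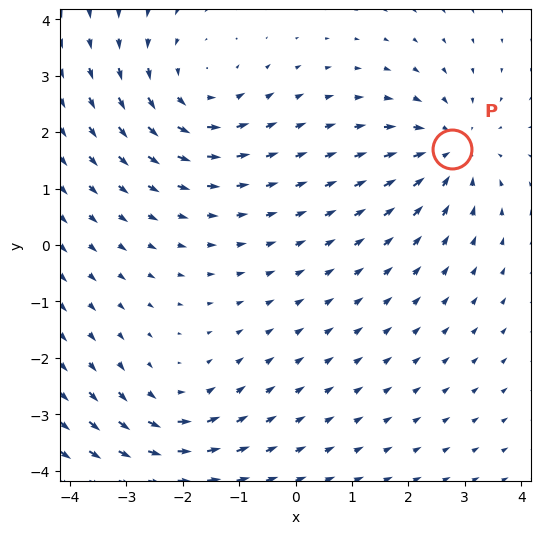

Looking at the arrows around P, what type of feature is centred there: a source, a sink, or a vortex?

At P (2.8, 1.7) the arrows converge inward. Divergence about -4, curl ≈0 — negative divergence with near-zero curl is a sink.

sink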